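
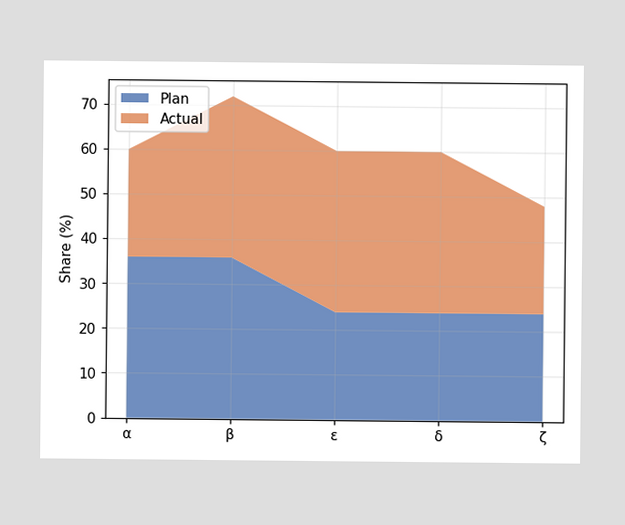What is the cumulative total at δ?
The stacked total at δ reaches 60%.

60%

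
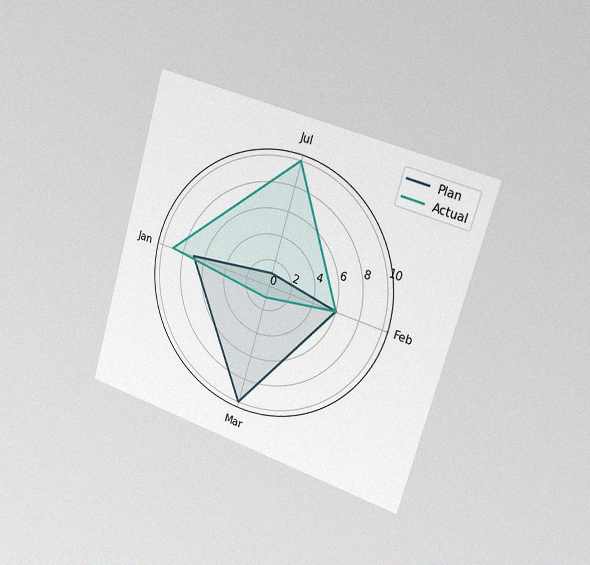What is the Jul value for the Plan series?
The chart is tilted about 16° clockwise and viewed slightly from the right, with some photo noise. On the Jul axis, Plan reaches 1.

1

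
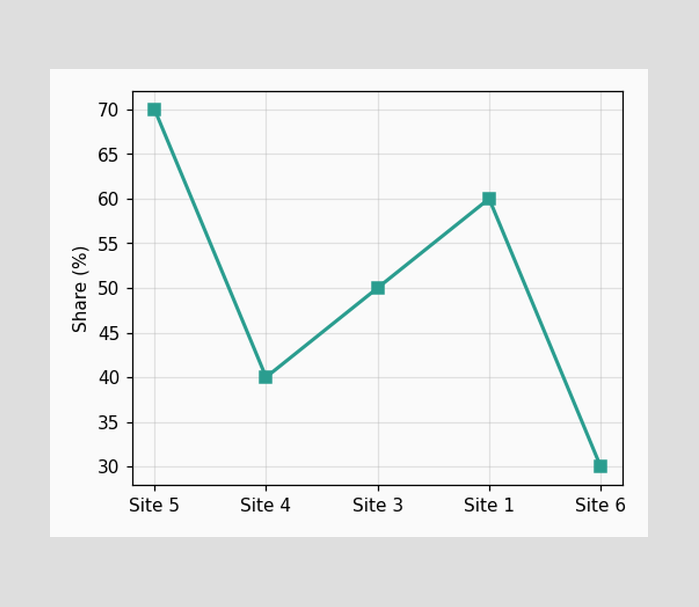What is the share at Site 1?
60%

At Site 1, the line is at 60%.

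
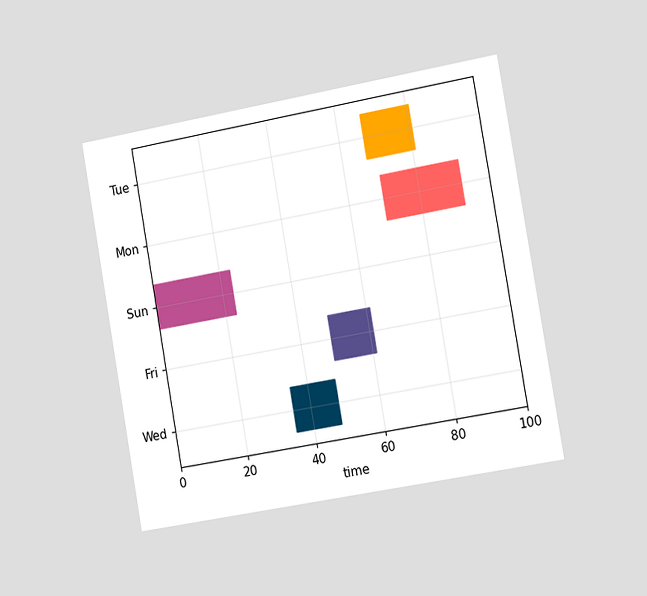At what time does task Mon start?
The chart is tilted about 10° counter-clockwise and viewed slightly from the right. The Mon bar begins at t=70.

70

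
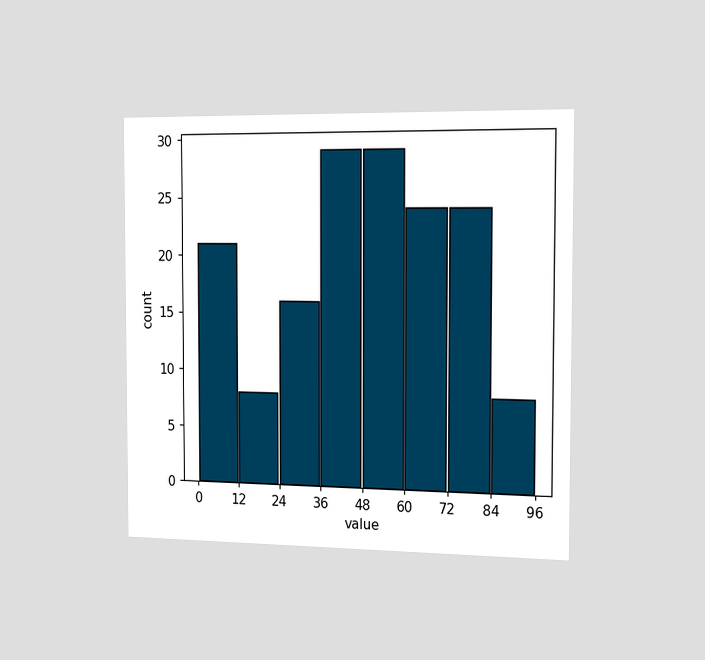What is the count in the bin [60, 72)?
24

The chart is viewed slightly from the right. The [60, 72) bin has height 24.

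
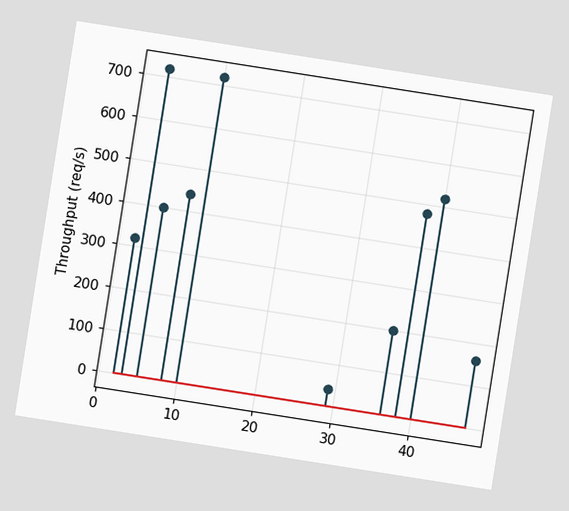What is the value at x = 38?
480req/s

The chart is tilted about 9° clockwise. The stem at x=38 reaches 480req/s.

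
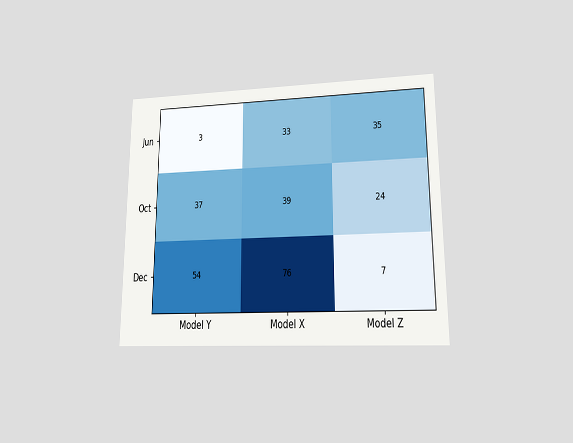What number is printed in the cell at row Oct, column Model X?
39

The chart is viewed at a slight angle. The (Oct, Model X) cell reads 39.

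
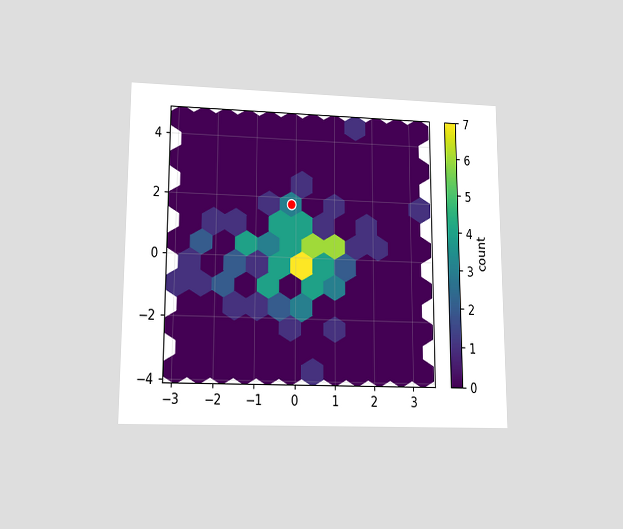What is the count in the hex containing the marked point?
3

The chart is viewed at a slight angle. The marked hex reads 3 on the colorbar.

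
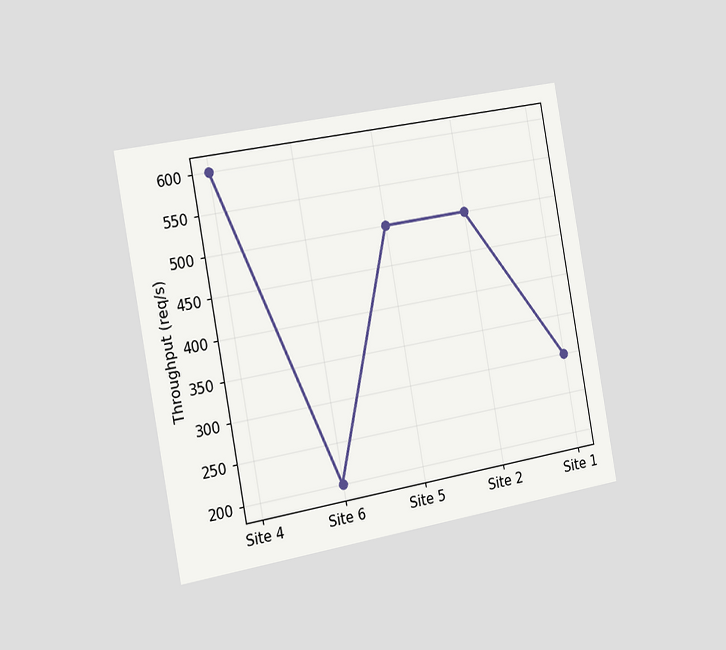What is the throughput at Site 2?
500req/s

The chart is tilted about 10° counter-clockwise and viewed slightly from the left. At Site 2, the line is at 500req/s.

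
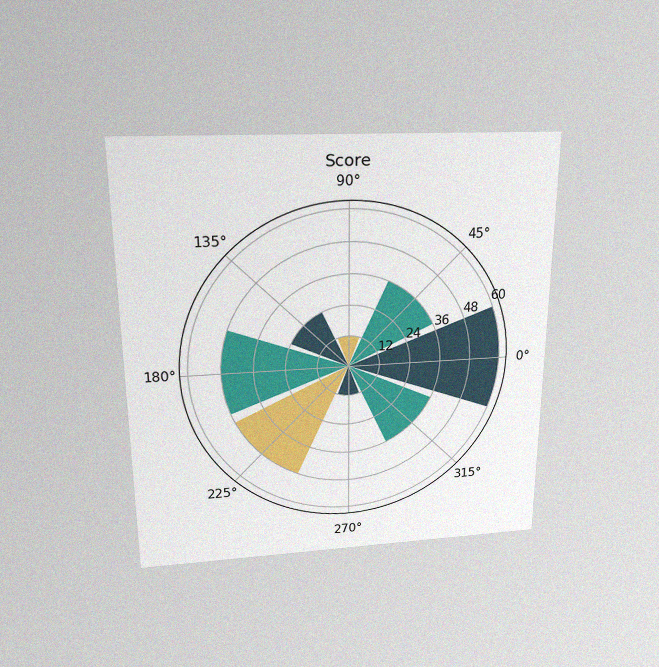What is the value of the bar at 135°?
The chart is viewed slightly from above, with some photo noise. The bar at 135° reaches 24 on the radial axis.

24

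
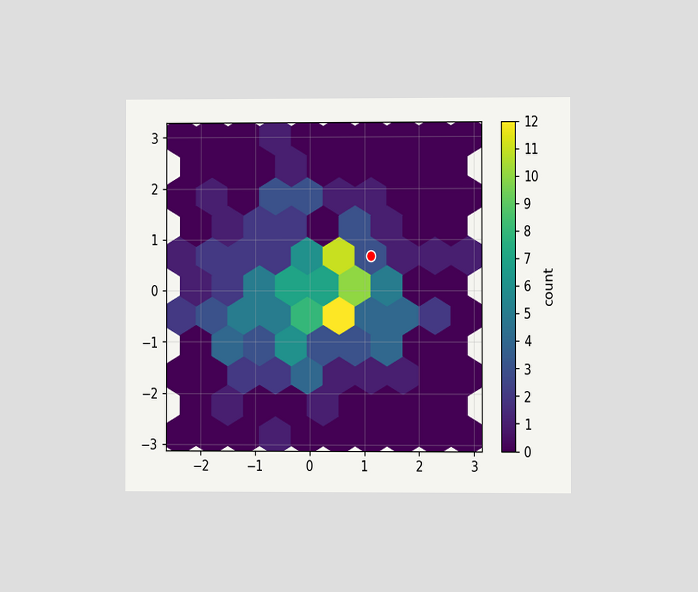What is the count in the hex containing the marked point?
3

The chart is viewed at a slight angle. The marked hex reads 3 on the colorbar.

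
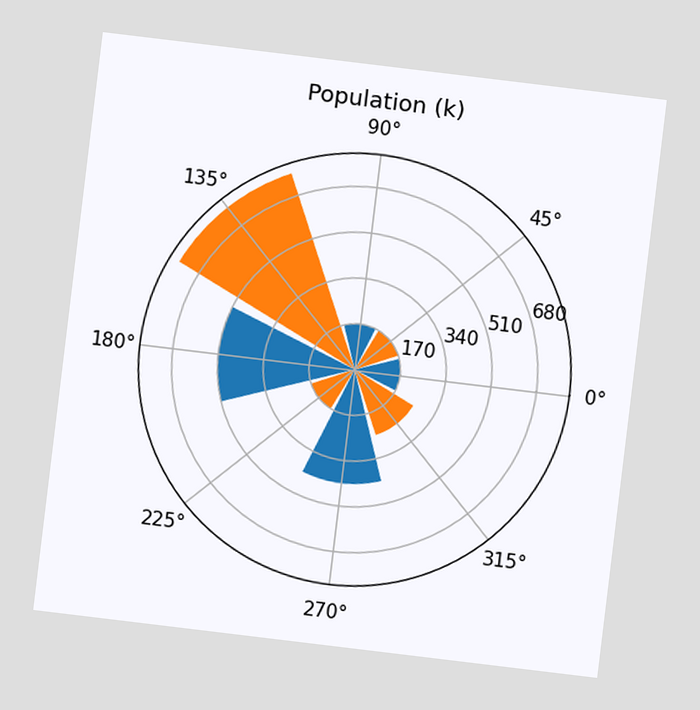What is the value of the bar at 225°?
The chart is tilted about 7° clockwise. The bar at 225° reaches 170k on the radial axis.

170k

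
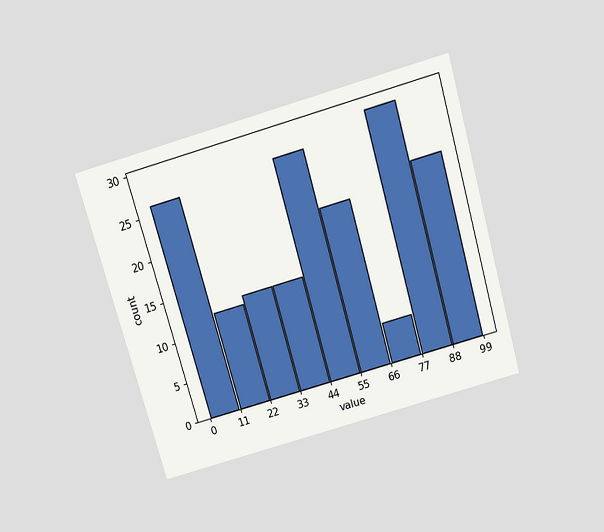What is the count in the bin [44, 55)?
The chart is tilted about 16° counter-clockwise and viewed slightly from above. The [44, 55) bin has height 27.

27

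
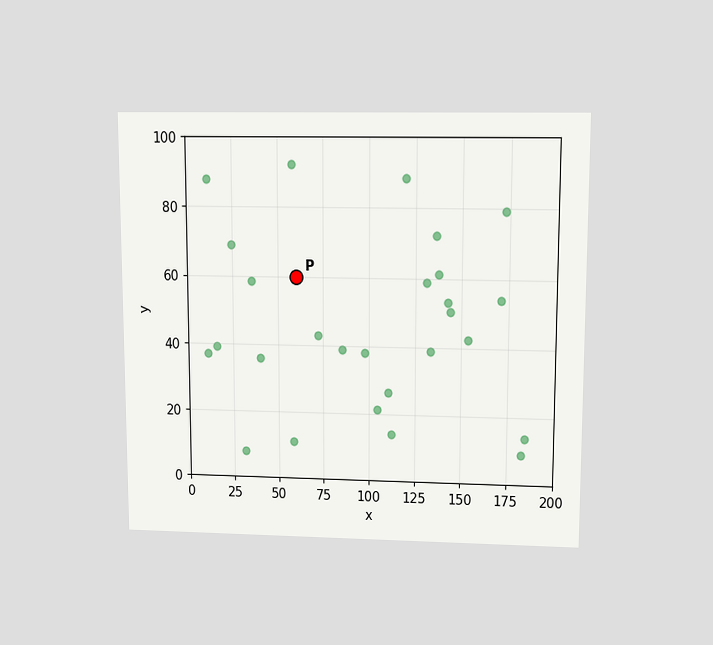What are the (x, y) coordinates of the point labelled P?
The chart is viewed slightly from above. Following the gridlines from P to each axis, P sits at (60, 60).

(60, 60)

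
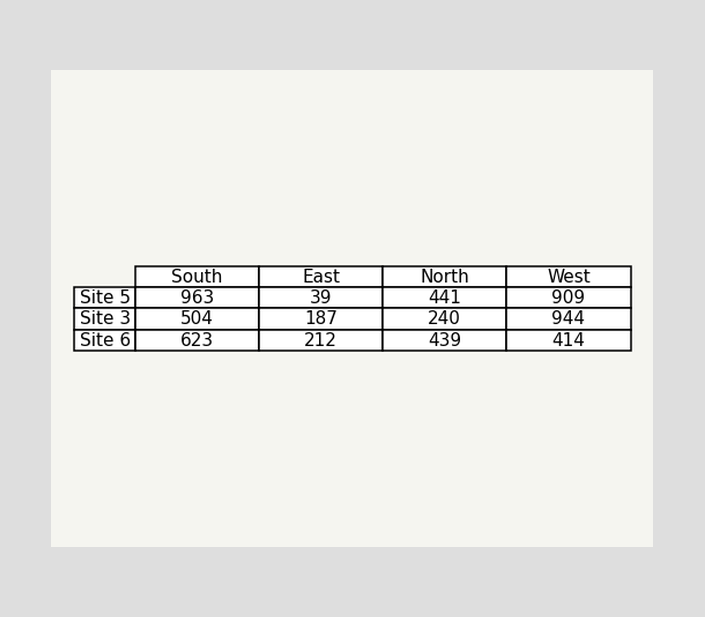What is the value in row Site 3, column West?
944

The (Site 3, West) cell reads 944.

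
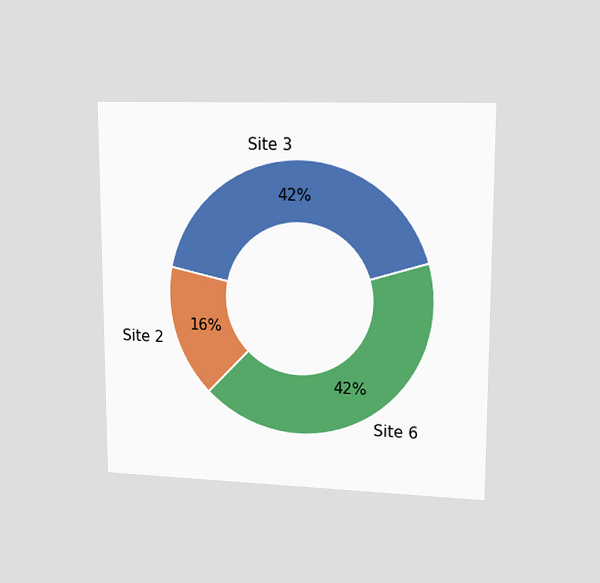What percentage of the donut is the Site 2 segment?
The chart is viewed slightly from the right. The Site 2 segment takes up 16% of the ring.

16%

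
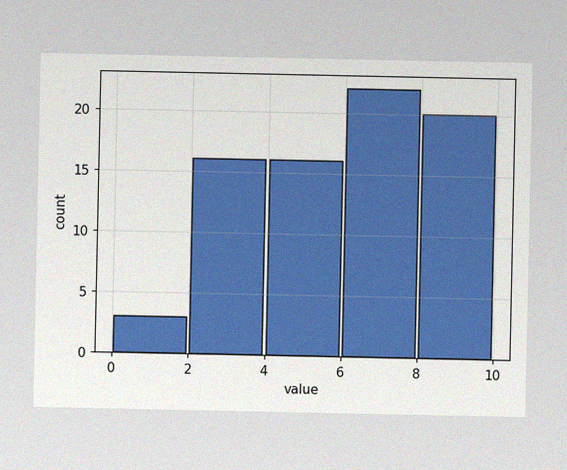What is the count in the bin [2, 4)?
16

The image has some photo noise and uneven lighting. The [2, 4) bin has height 16.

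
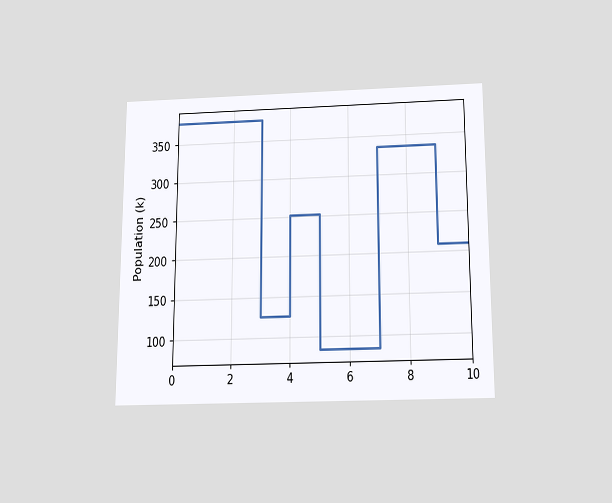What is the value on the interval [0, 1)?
378k

The chart is viewed slightly from below. On [0, 1) the step sits at 378k.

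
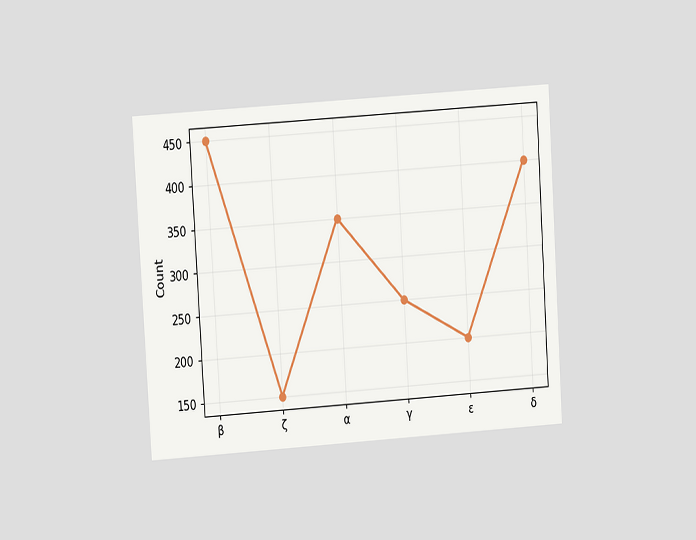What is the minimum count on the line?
150

The chart is tilted about 4° counter-clockwise and viewed at a slight angle. The lowest point is at ζ, and reading across to the y-axis gives 150.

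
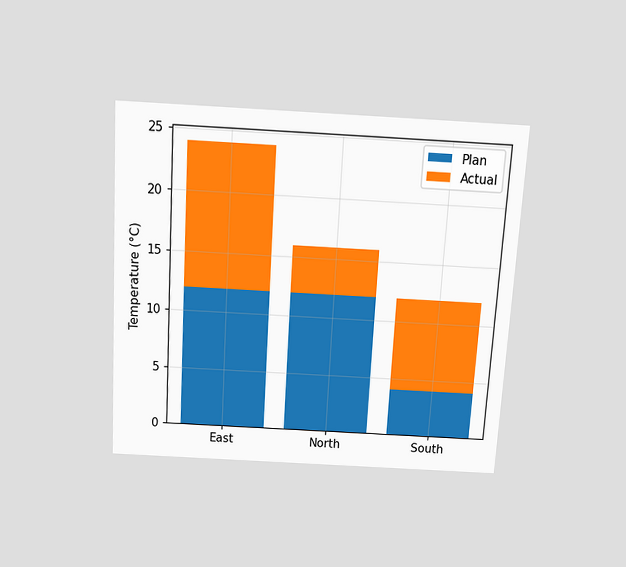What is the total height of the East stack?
24°C

The chart is tilted about 3° clockwise and viewed slightly from above. The East stack's top reaches 24°C on the y-axis.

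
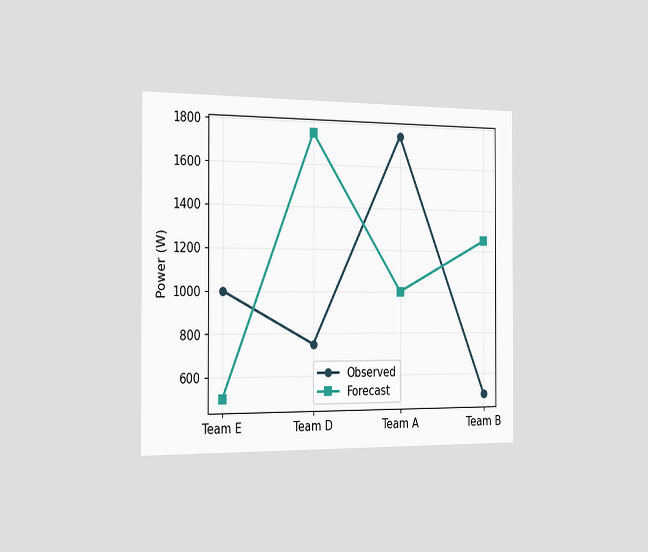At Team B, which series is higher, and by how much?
Forecast, by 750W

The chart is viewed slightly from the left. At Team B, Forecast sits above the other line by 750W.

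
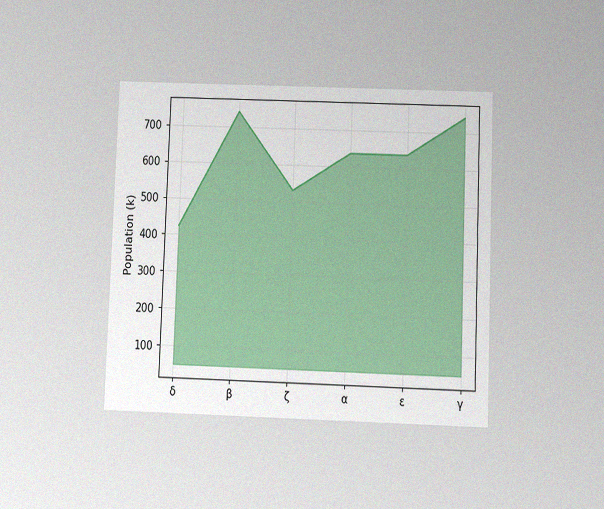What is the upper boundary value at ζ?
530k

The chart is tilted about 2° clockwise and viewed slightly from below, with some photo noise. At ζ the upper boundary is at 530k.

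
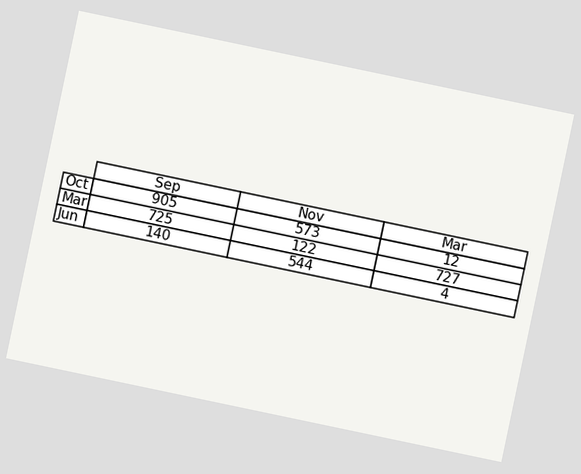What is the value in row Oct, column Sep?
The chart is tilted about 12° clockwise. The (Oct, Sep) cell reads 905.

905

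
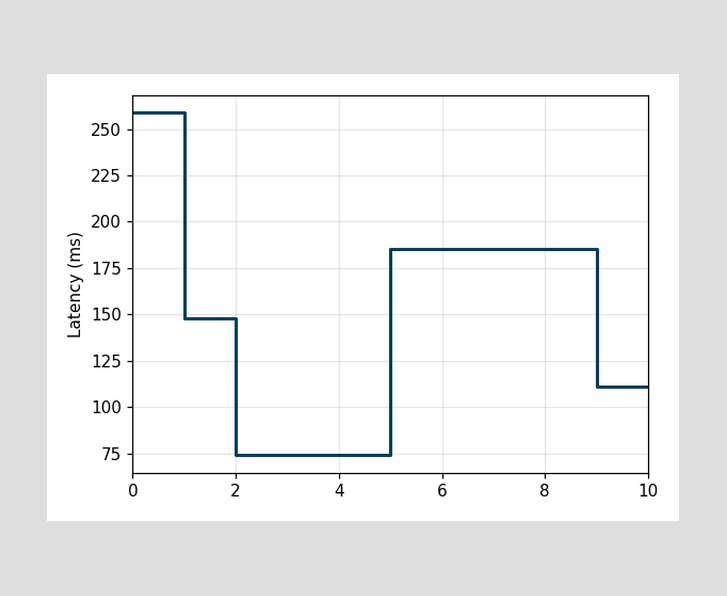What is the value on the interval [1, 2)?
148ms

On [1, 2) the step sits at 148ms.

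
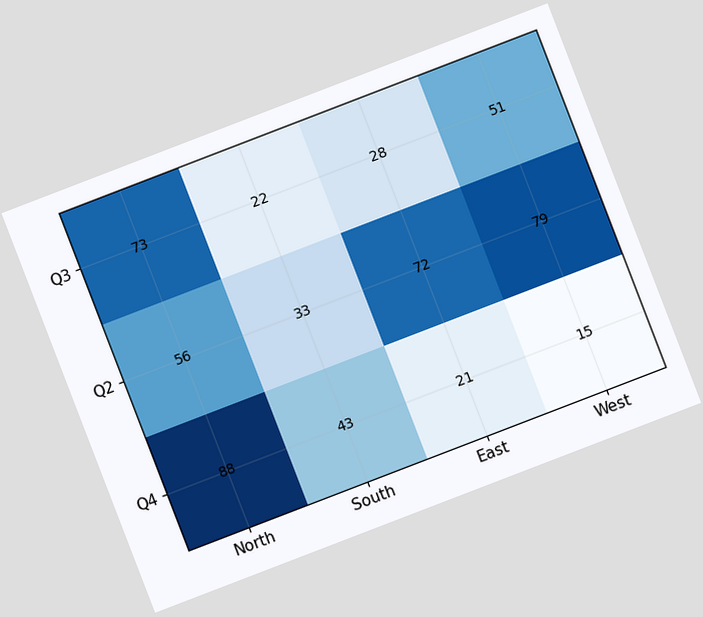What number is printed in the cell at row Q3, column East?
28

The chart is tilted about 21° counter-clockwise. The (Q3, East) cell reads 28.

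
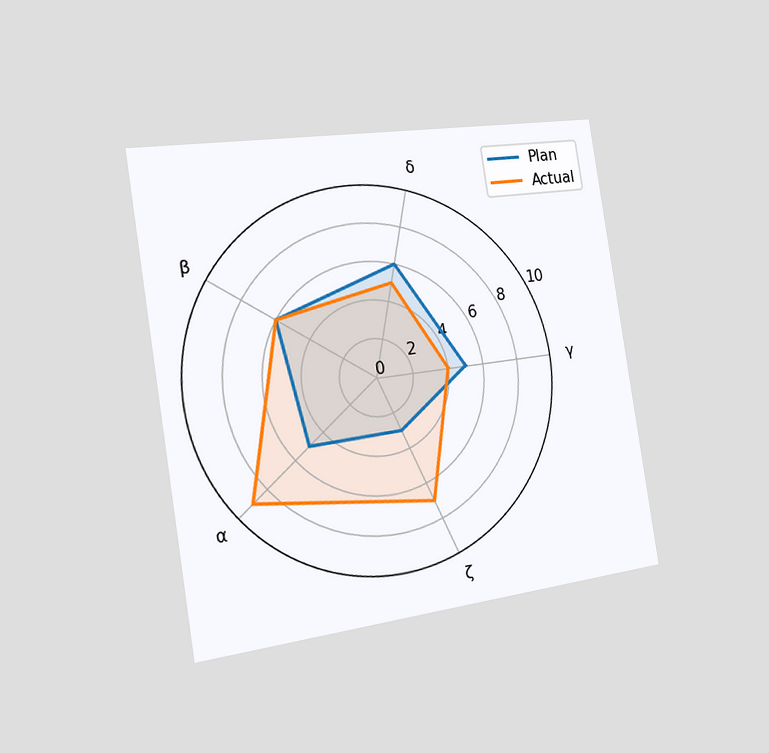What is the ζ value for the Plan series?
The chart is tilted about 9° counter-clockwise and viewed slightly from the left. On the ζ axis, Plan reaches 3.

3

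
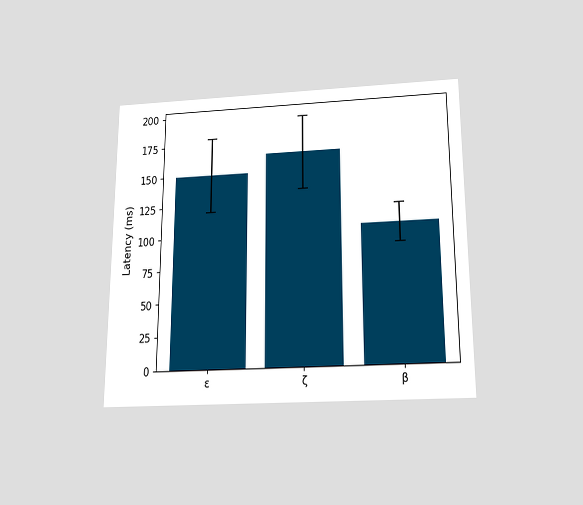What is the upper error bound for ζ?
195ms

The chart is viewed slightly from below. The ζ bar's upper whisker reaches 195ms.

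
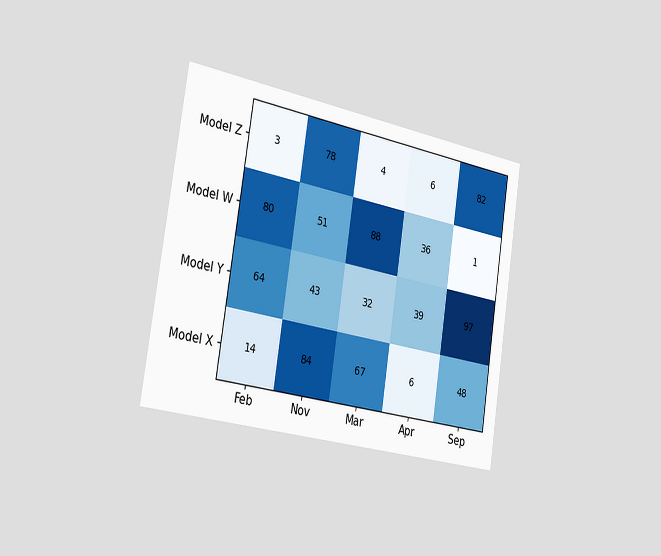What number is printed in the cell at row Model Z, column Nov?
78

The chart is tilted about 9° clockwise and viewed slightly from the left. The (Model Z, Nov) cell reads 78.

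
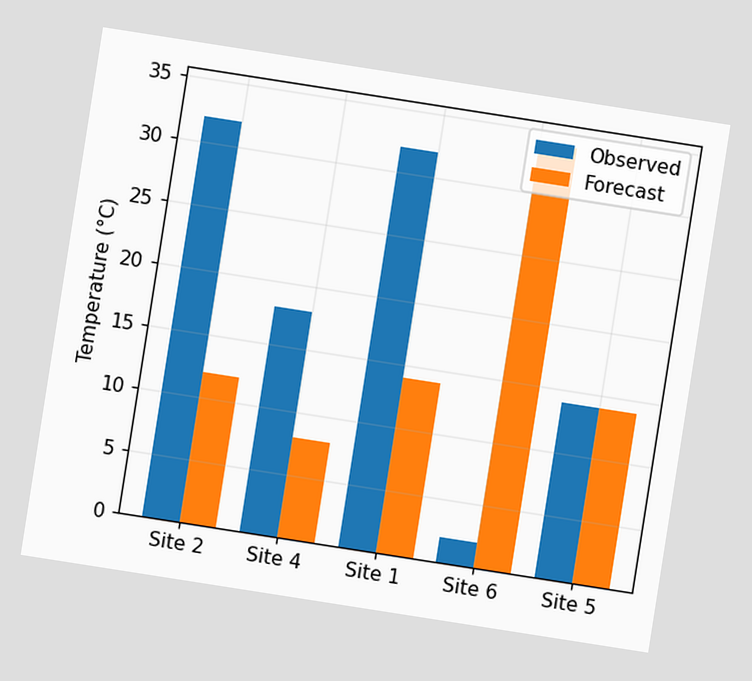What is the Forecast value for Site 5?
14°C

The chart is tilted about 9° clockwise. The Forecast bar at Site 5 reaches 14°C on the y-axis.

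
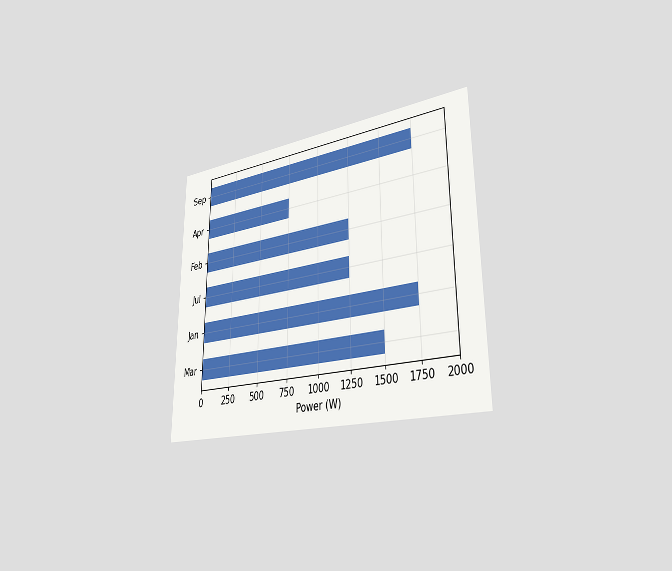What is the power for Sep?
1750W

The chart is viewed slightly from the right. Reading along the chart's x-axis, the Sep bar reaches 1750W.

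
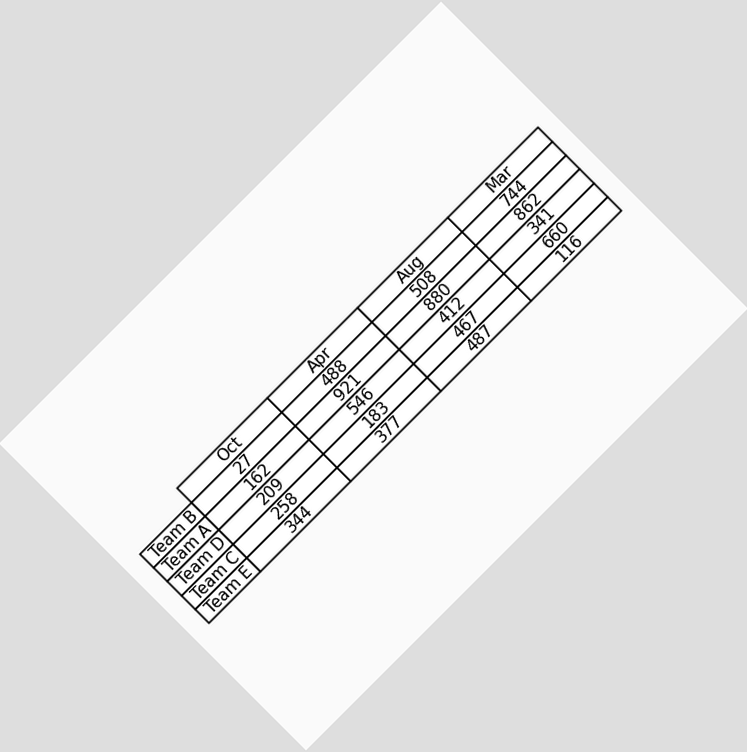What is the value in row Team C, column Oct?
258

The chart is tilted about 45° counter-clockwise. The (Team C, Oct) cell reads 258.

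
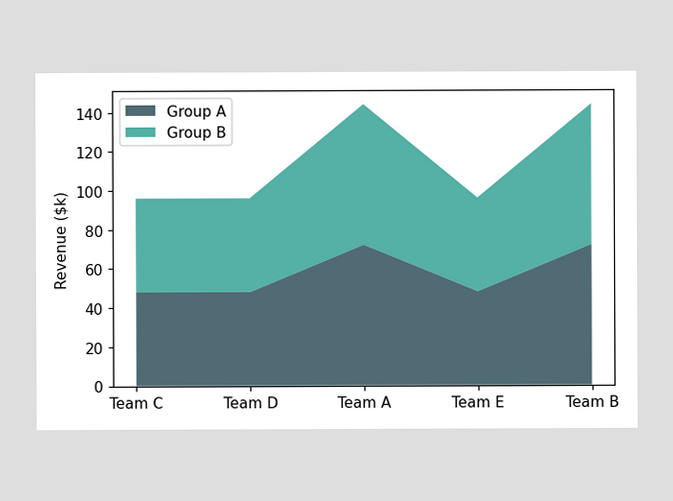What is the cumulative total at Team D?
The stacked total at Team D reaches $96k.

$96k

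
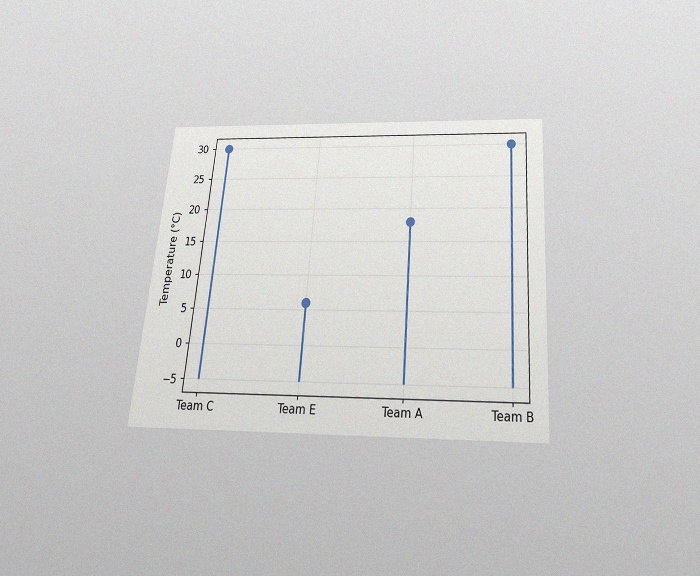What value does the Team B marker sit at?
30°C

The chart is tilted about 5° clockwise and viewed slightly from below, with some photo noise. The Team B marker sits at 30°C.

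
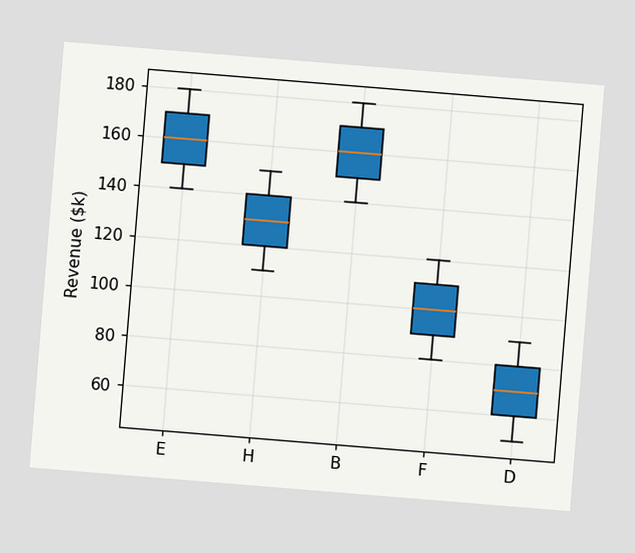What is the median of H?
$130k

The chart is tilted about 5° clockwise. The median line in the H box sits at $130k.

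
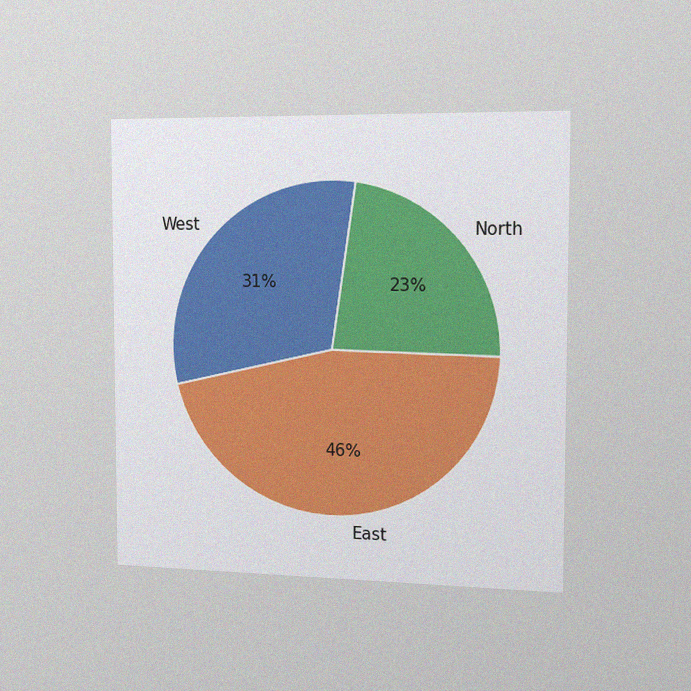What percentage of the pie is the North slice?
The chart is viewed slightly from the right, with some photo noise. The North slice takes up 23% of the pie.

23%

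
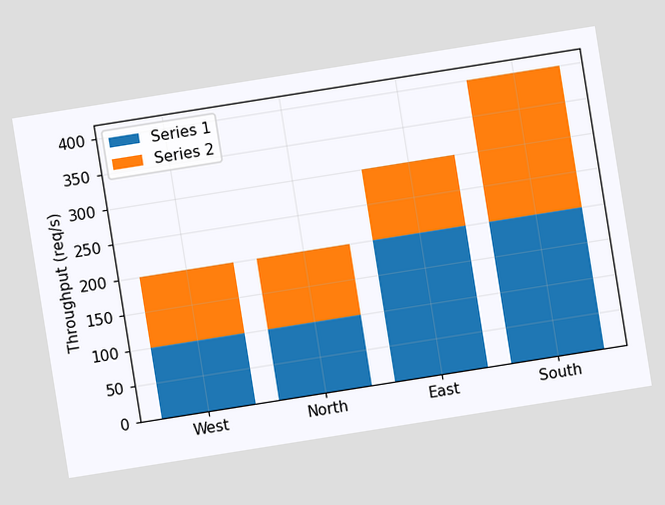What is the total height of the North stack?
200req/s

The chart is tilted about 9° counter-clockwise. The North stack's top reaches 200req/s on the y-axis.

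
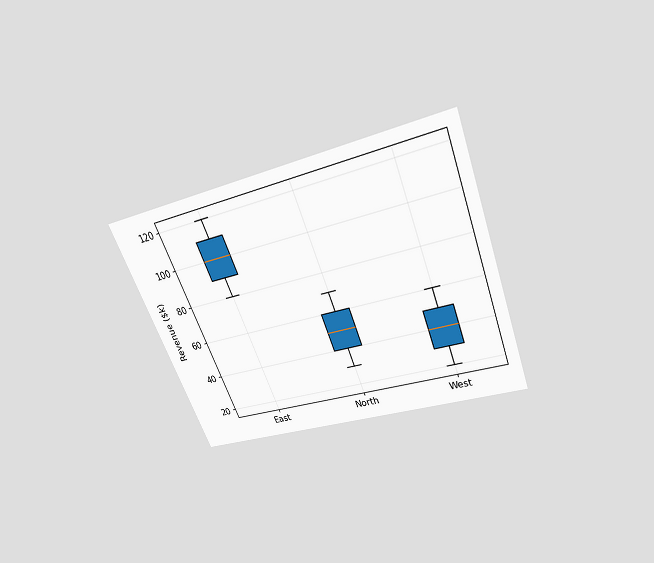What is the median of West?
$40k

The chart is tilted about 21° counter-clockwise and viewed slightly from above. The median line in the West box sits at $40k.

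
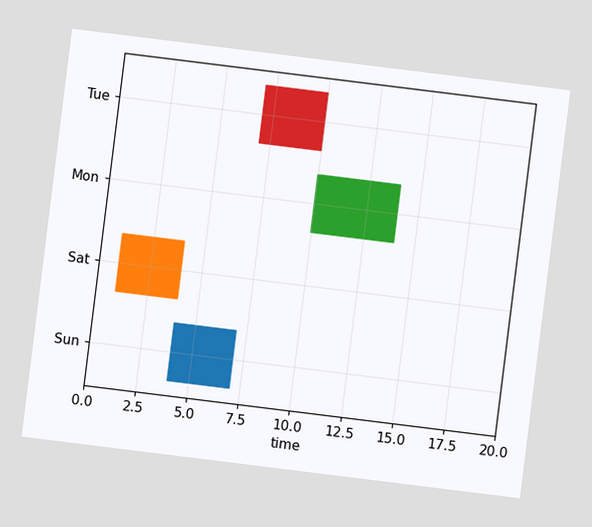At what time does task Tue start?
The chart is tilted about 7° clockwise. The Tue bar begins at t=7.

7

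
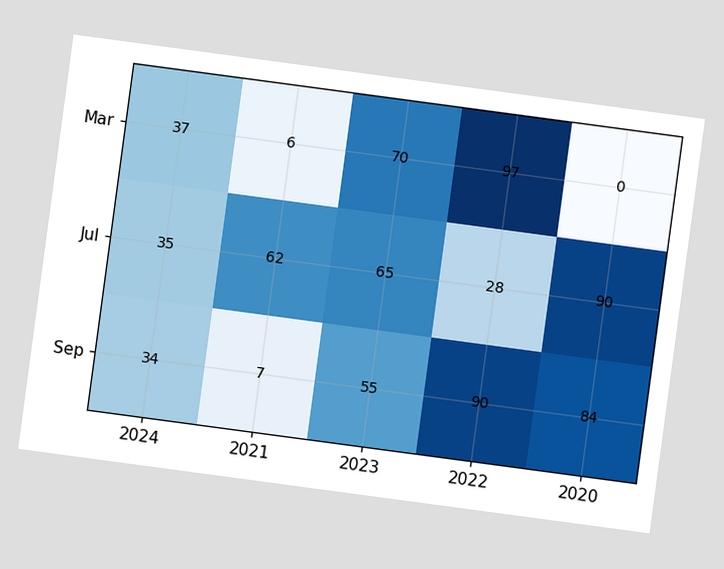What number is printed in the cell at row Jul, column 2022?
The chart is tilted about 8° clockwise. The (Jul, 2022) cell reads 28.

28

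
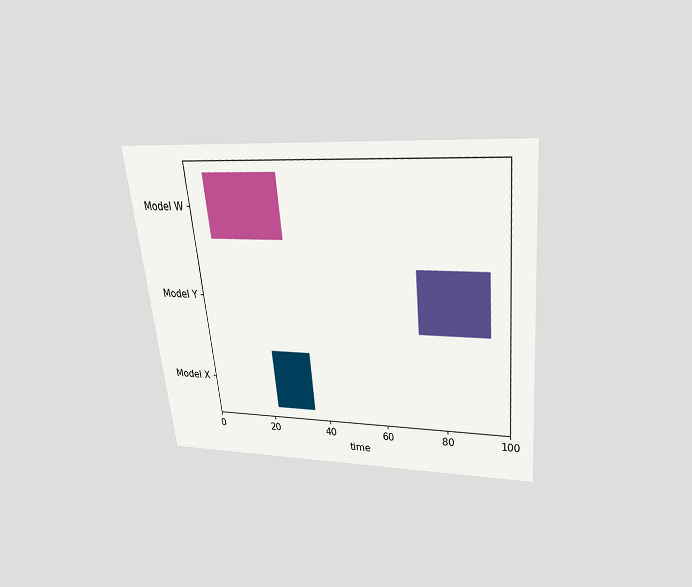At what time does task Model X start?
22

The chart is tilted about 6° counter-clockwise and viewed slightly from above. The Model X bar begins at t=22.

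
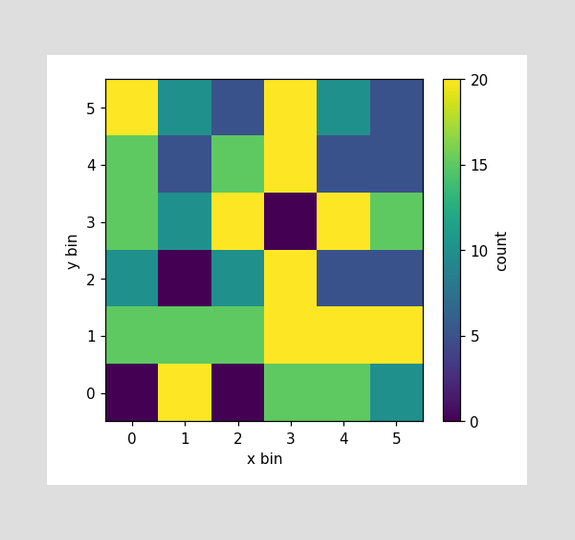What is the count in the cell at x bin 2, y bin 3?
Matching the cell (2, 3) against the colorbar gives 20.

20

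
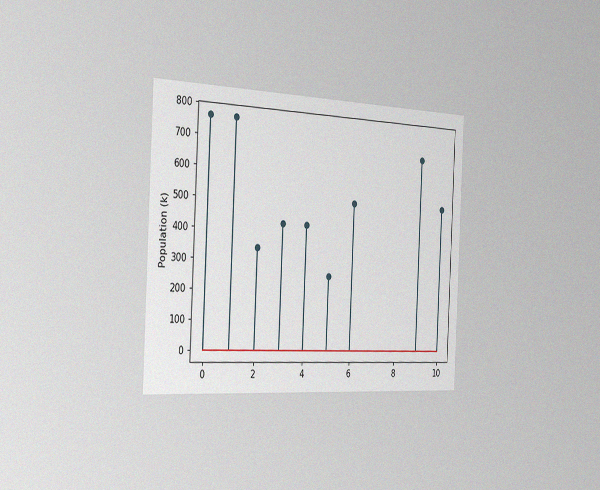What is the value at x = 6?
510k

The chart is tilted about 3° clockwise and viewed slightly from the left, with some photo noise. The stem at x=6 reaches 510k.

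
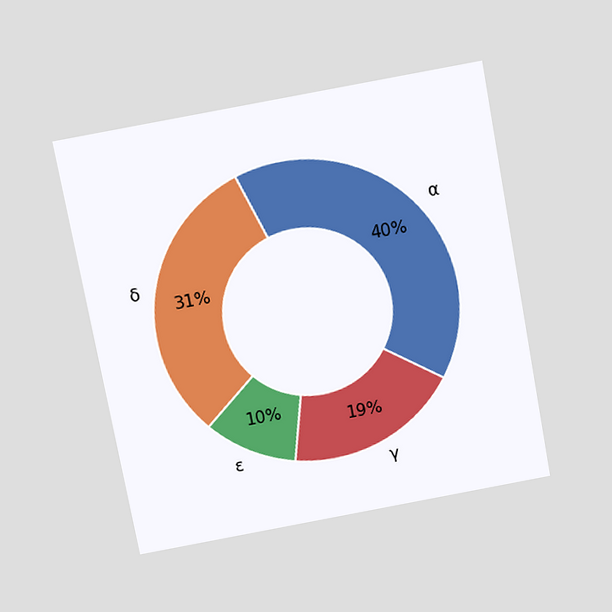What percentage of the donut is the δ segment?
The chart is tilted about 11° counter-clockwise and viewed slightly from above. The δ segment takes up 31% of the ring.

31%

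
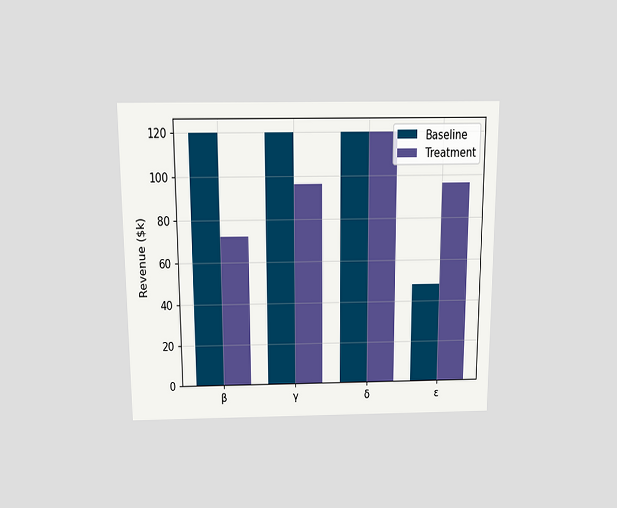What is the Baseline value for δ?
The chart is viewed slightly from above. The Baseline bar at δ reaches $120k on the y-axis.

$120k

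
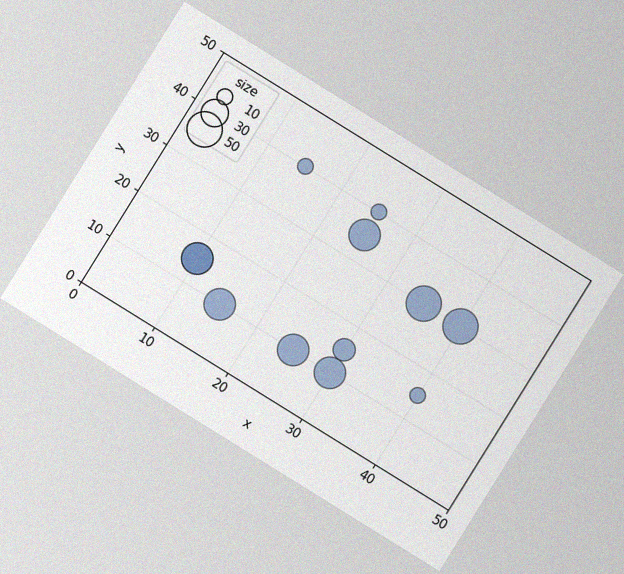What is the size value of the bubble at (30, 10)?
40

The chart is tilted about 32° clockwise, with some photo noise. Matching the bubble at (30, 10) against the size legend gives 40.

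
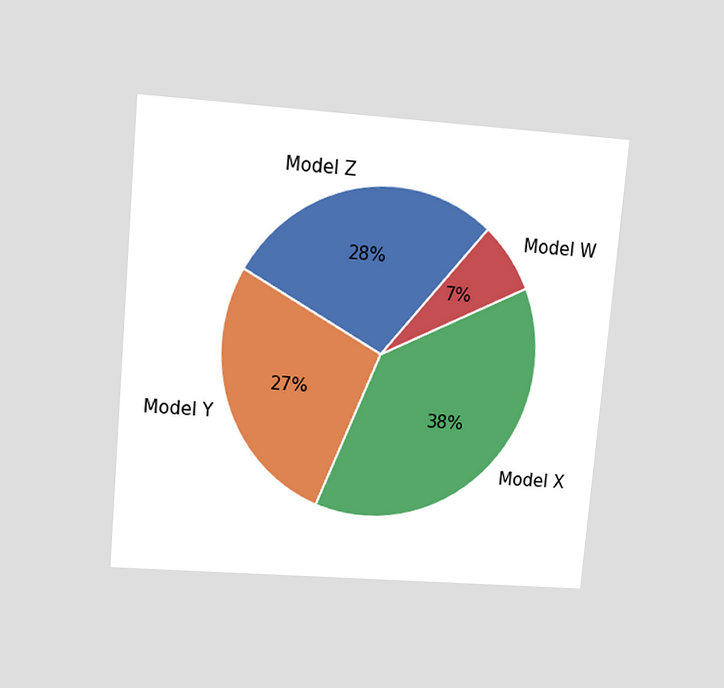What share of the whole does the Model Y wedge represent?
27%

The chart is tilted about 5° clockwise and viewed at a slight angle. The Model Y slice takes up 27% of the pie.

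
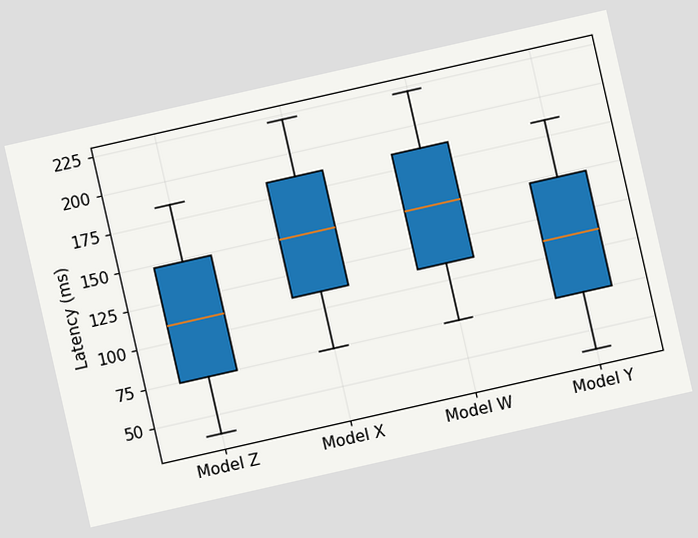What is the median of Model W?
The chart is tilted about 13° counter-clockwise. The median line in the Model W box sits at 148ms.

148ms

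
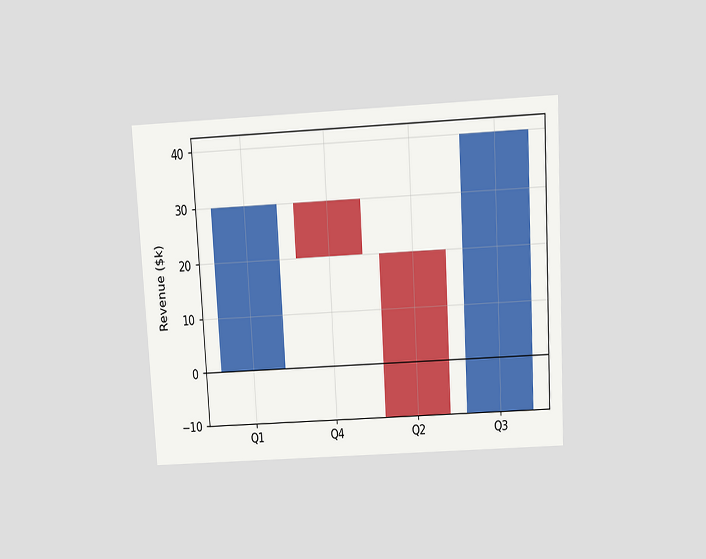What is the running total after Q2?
$-10k

The chart is tilted about 3° counter-clockwise and viewed slightly from above. After Q2 the running total reaches $-10k.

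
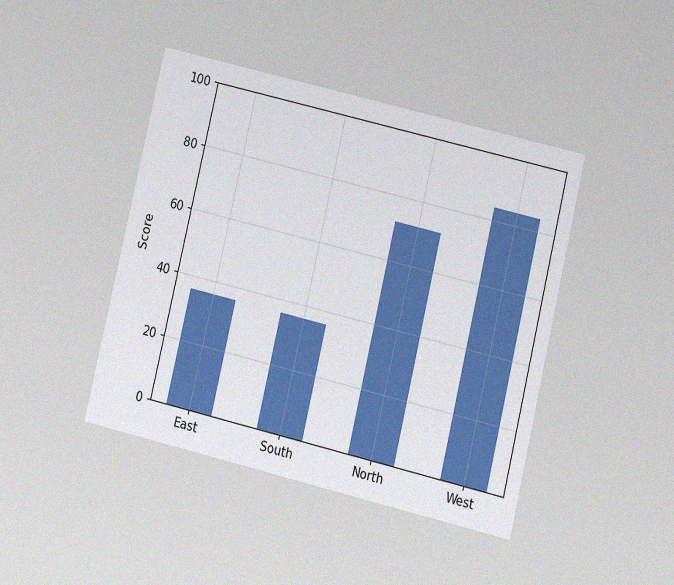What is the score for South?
36

The chart is tilted about 13° clockwise and viewed at a slight angle, with some photo noise. Reading along the chart's y-axis, the South bar reaches 36.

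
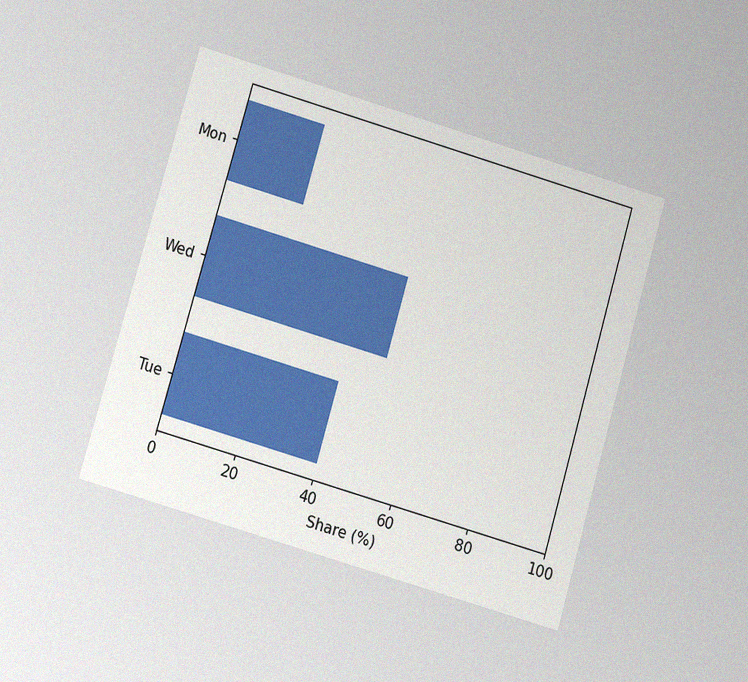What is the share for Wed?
The chart is tilted about 16° clockwise and viewed at a slight angle, with some photo noise. Reading along the chart's x-axis, the Wed bar reaches 50%.

50%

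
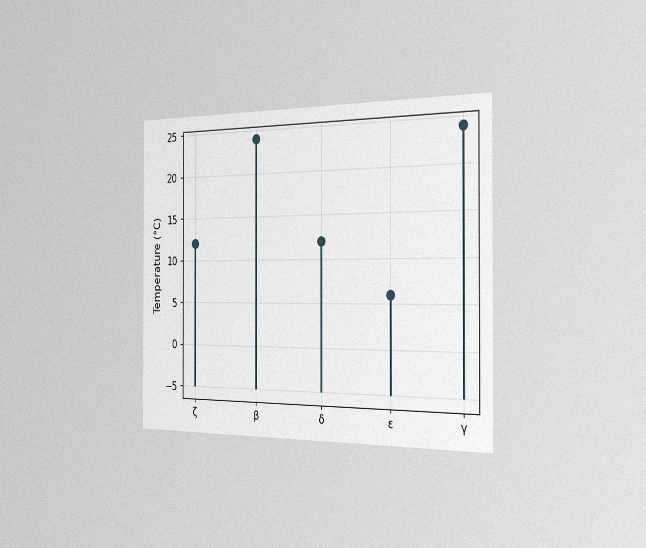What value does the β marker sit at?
24°C

The chart is viewed slightly from the right, with some photo noise. The β marker sits at 24°C.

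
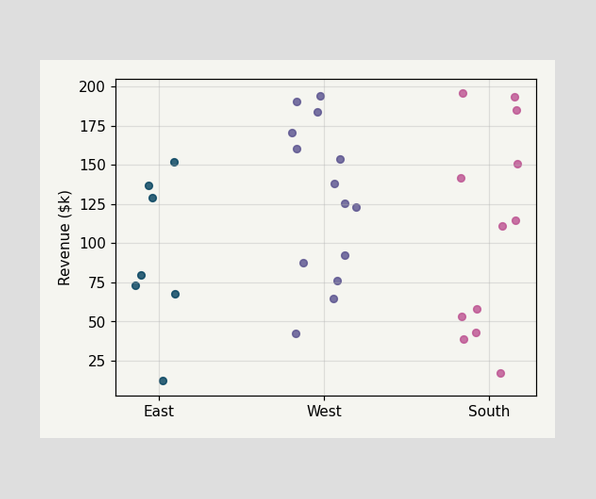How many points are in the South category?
Counting the markers in the South column gives 12.

12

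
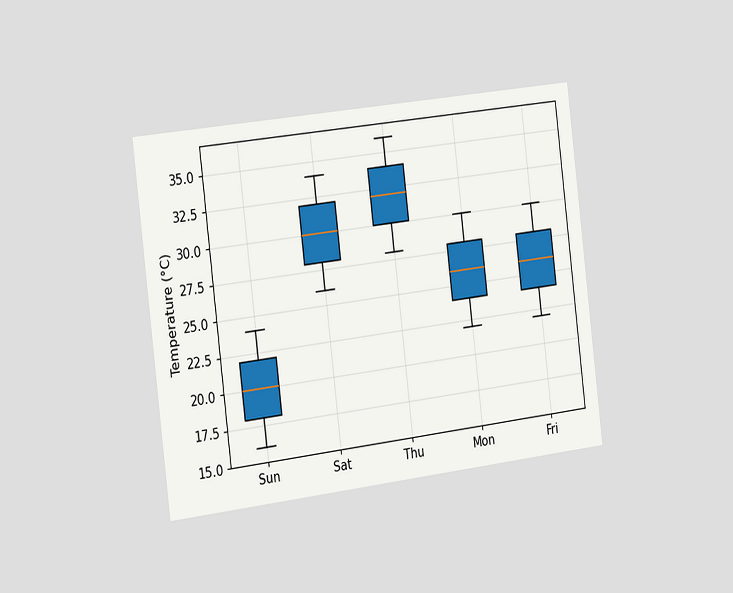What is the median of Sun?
20°C

The chart is tilted about 7° counter-clockwise and viewed slightly from the left. The median line in the Sun box sits at 20°C.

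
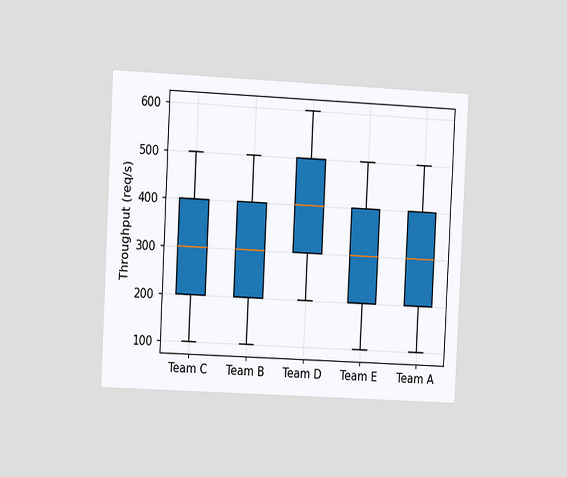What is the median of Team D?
The chart is tilted about 3° clockwise and viewed slightly from the left. The median line in the Team D box sits at 400req/s.

400req/s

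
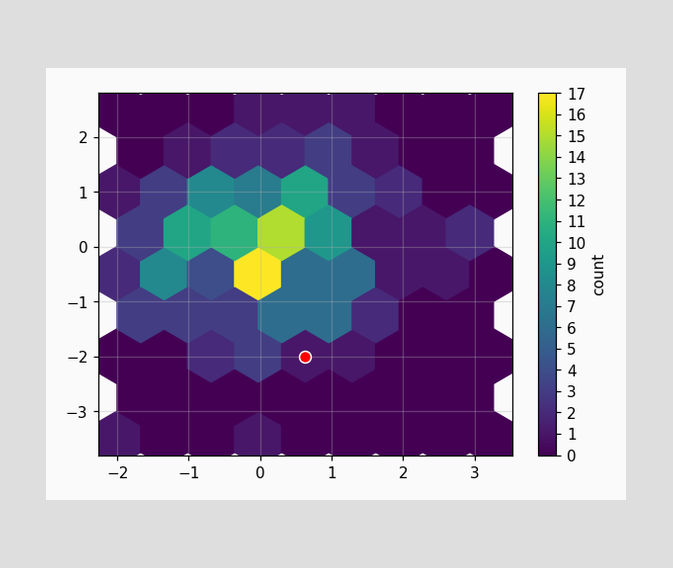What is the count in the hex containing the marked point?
The marked hex reads 1 on the colorbar.

1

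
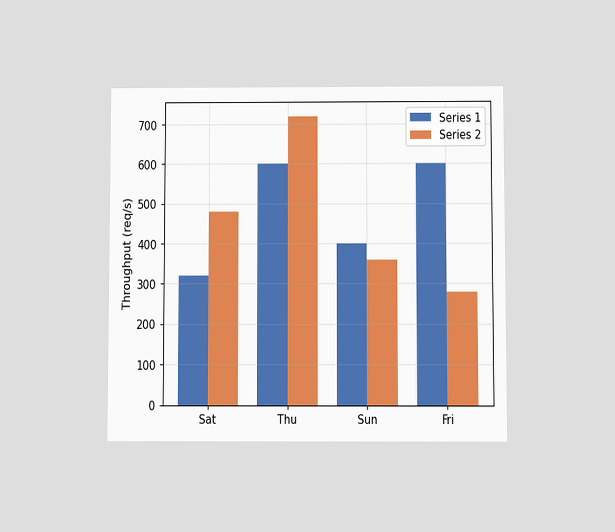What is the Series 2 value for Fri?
The chart is viewed slightly from below. The Series 2 bar at Fri reaches 280req/s on the y-axis.

280req/s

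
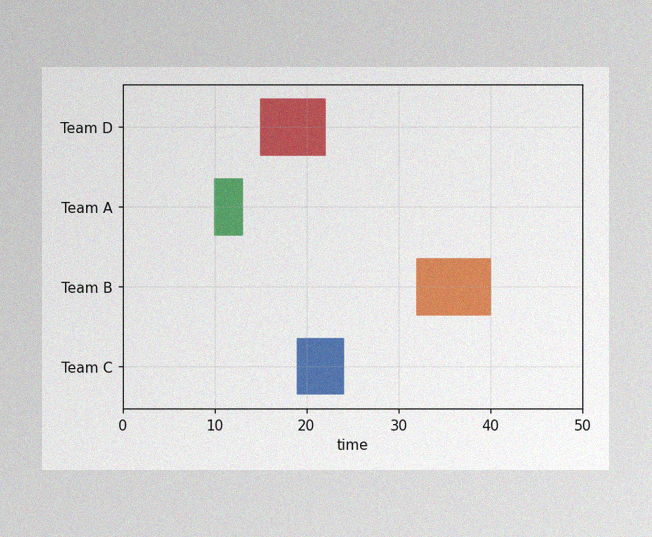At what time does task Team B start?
32

The image has some photo noise and uneven lighting. The Team B bar begins at t=32.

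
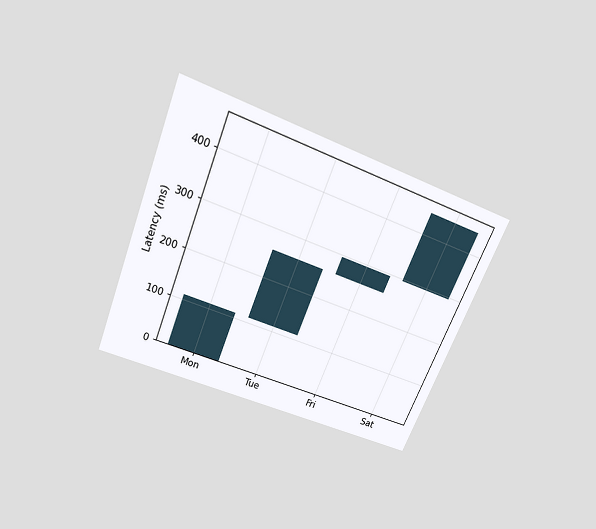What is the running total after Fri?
The chart is tilted about 22° clockwise and viewed slightly from above. After Fri the running total reaches 296ms.

296ms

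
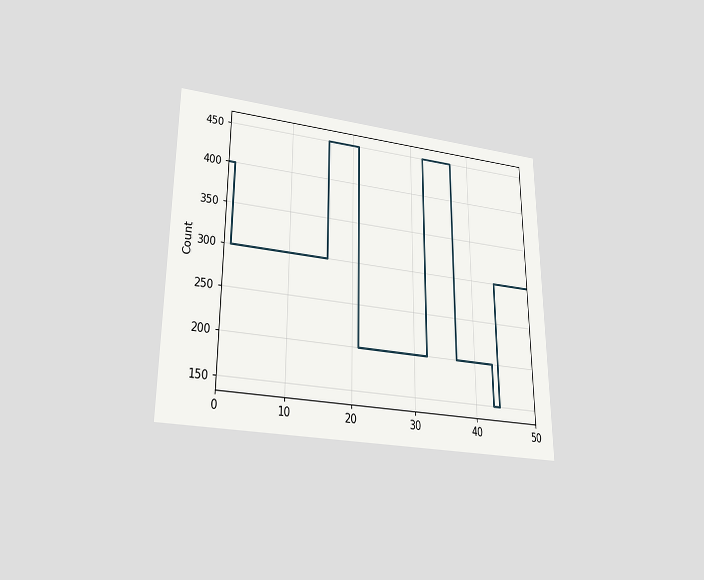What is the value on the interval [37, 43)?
200

The chart is viewed slightly from below. On [37, 43) the step sits at 200.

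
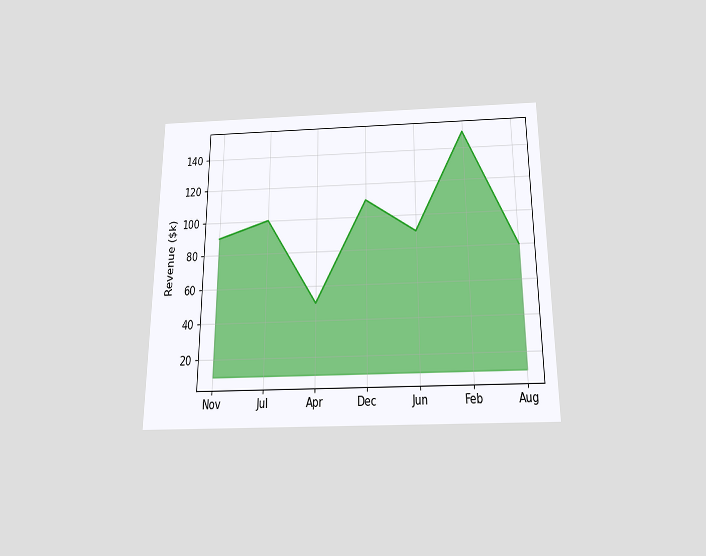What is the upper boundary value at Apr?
$50k

The chart is viewed slightly from below. At Apr the upper boundary is at $50k.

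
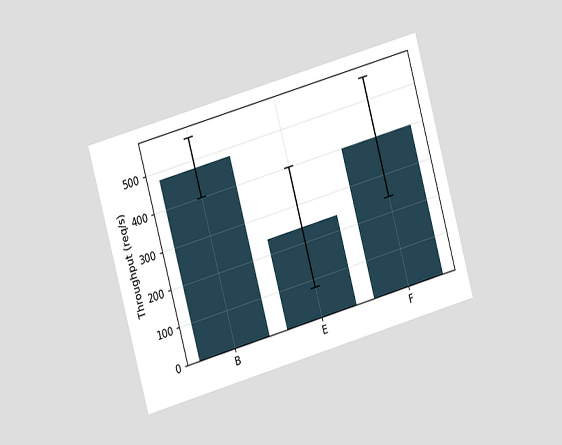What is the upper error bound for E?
400req/s

The chart is tilted about 16° counter-clockwise and viewed slightly from the left. The E bar's upper whisker reaches 400req/s.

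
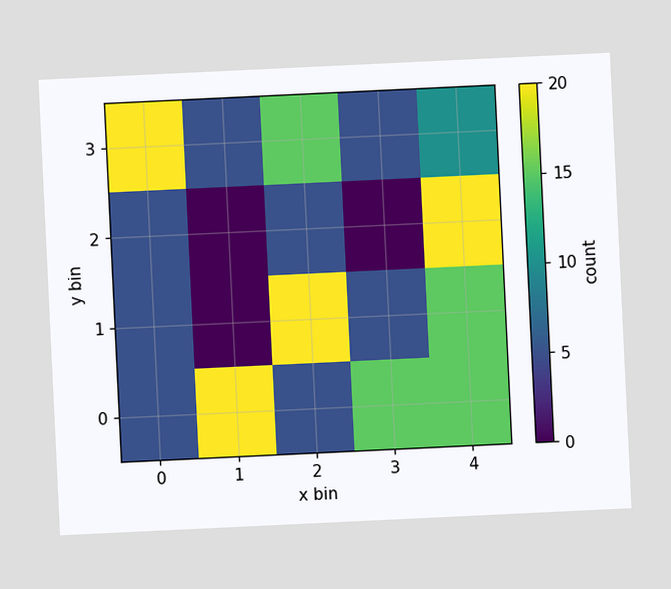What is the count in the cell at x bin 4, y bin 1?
The chart is tilted about 3° counter-clockwise. Matching the cell (4, 1) against the colorbar gives 15.

15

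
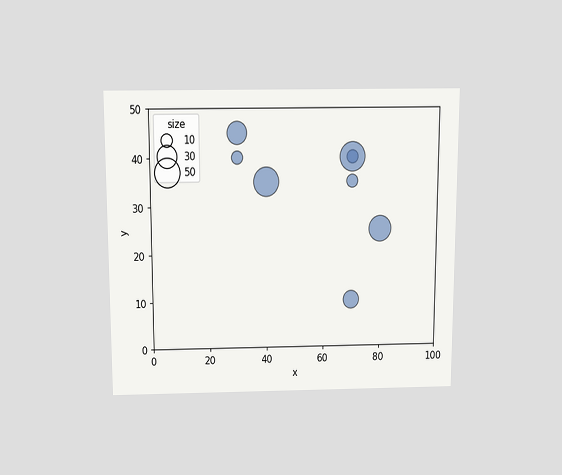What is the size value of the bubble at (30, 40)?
The chart is viewed slightly from above. Matching the bubble at (30, 40) against the size legend gives 10.

10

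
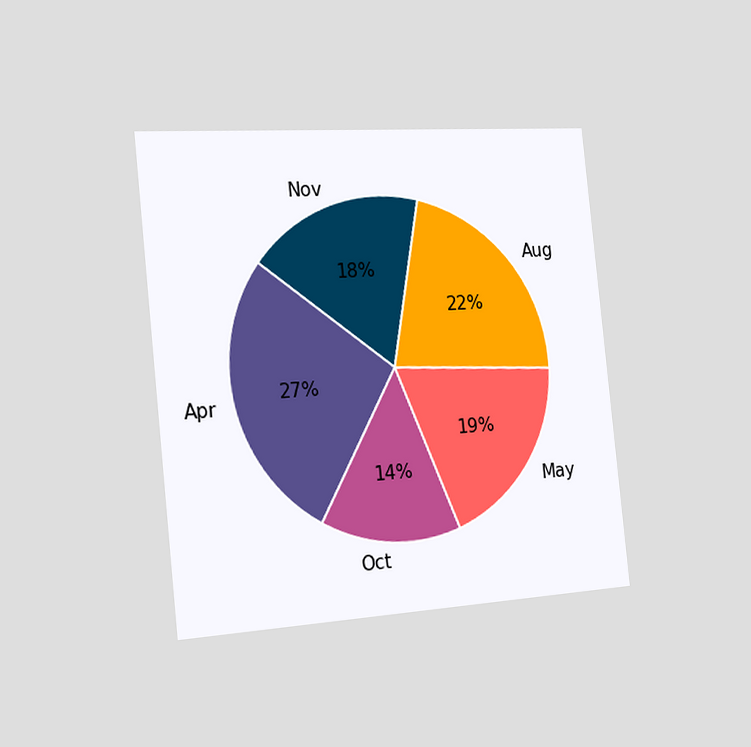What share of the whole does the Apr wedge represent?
27%

The chart is tilted about 6° counter-clockwise and viewed slightly from the left. The Apr slice takes up 27% of the pie.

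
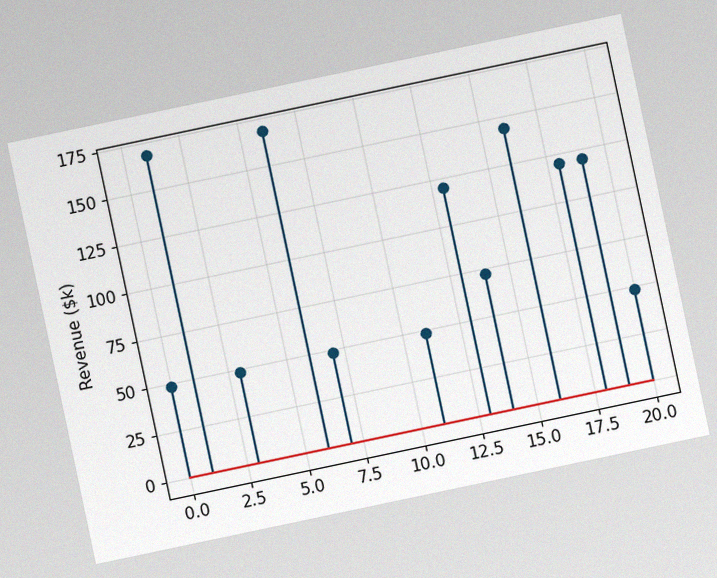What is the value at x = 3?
$48k

The chart is tilted about 12° counter-clockwise, with some photo noise. The stem at x=3 reaches $48k.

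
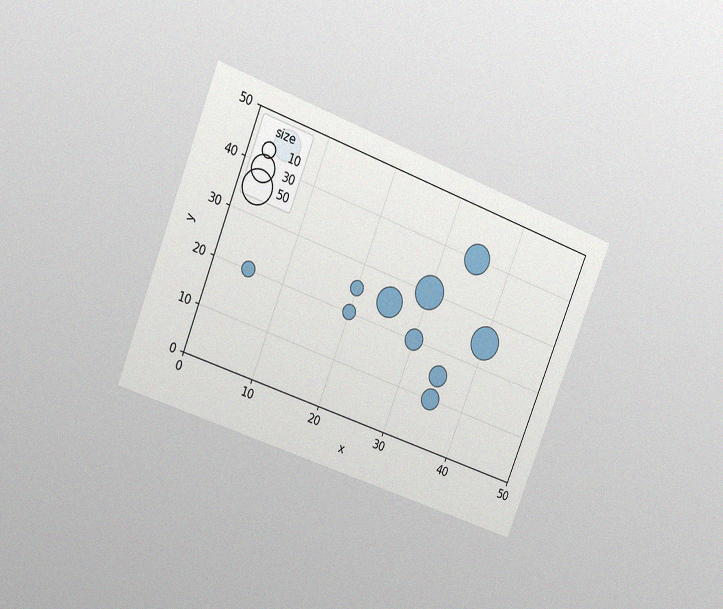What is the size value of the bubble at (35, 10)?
The chart is tilted about 22° clockwise and viewed at a slight angle, with some photo noise. Matching the bubble at (35, 10) against the size legend gives 20.

20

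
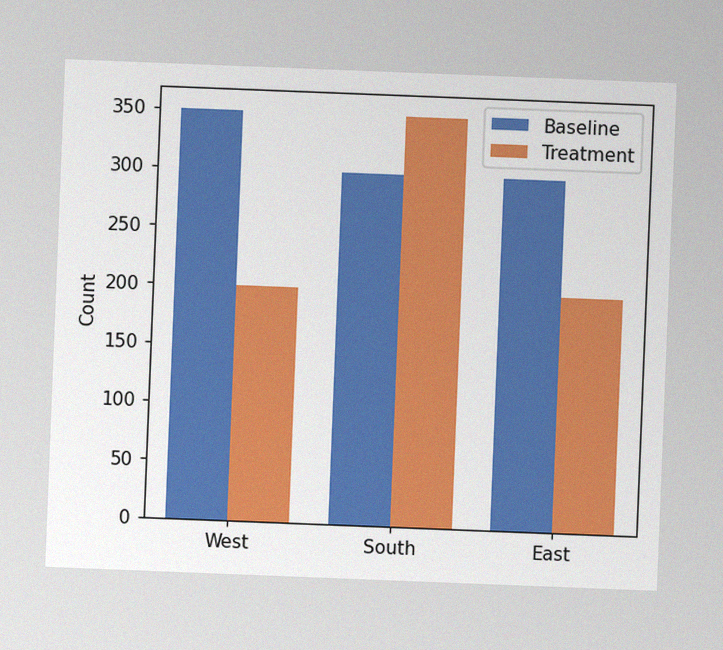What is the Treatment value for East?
The chart is tilted about 2° clockwise, with some photo noise. The Treatment bar at East reaches 200 on the y-axis.

200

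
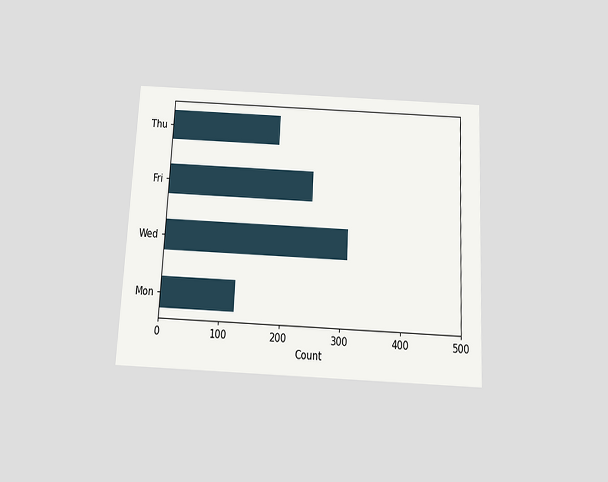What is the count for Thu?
186

The chart is tilted about 3° clockwise and viewed slightly from below. Reading along the chart's x-axis, the Thu bar reaches 186.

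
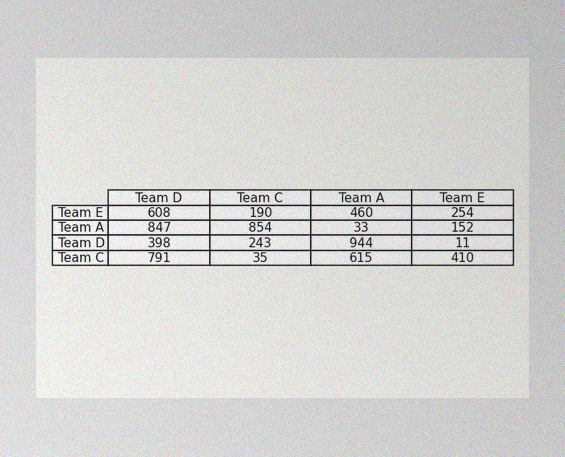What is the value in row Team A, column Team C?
The image has some photo noise and uneven lighting. The (Team A, Team C) cell reads 854.

854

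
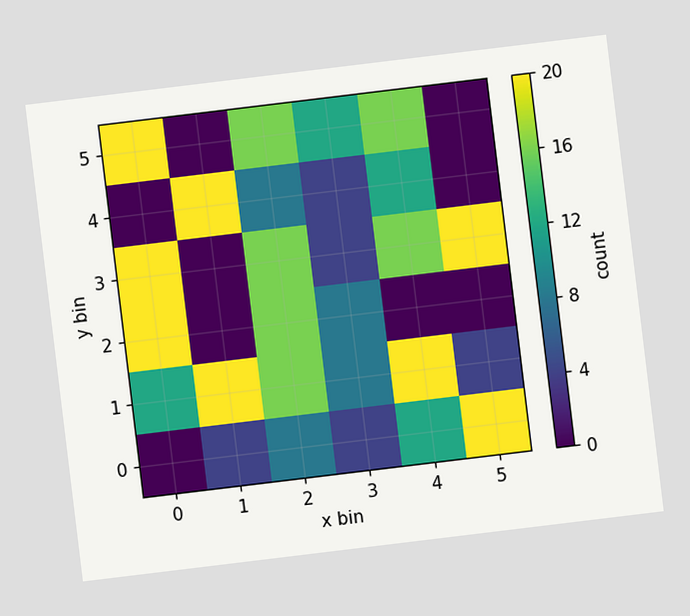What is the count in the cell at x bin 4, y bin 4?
The chart is tilted about 7° counter-clockwise. Matching the cell (4, 4) against the colorbar gives 12.

12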